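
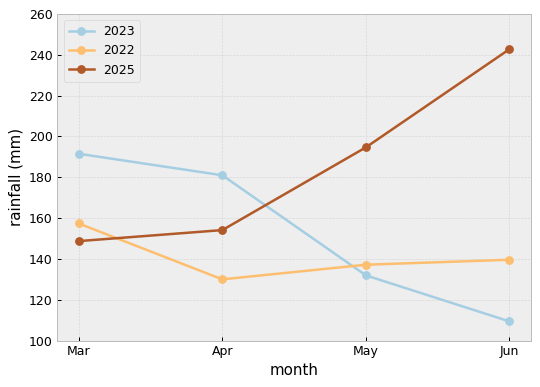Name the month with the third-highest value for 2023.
May

Top 4 for 2023: Mar ≈ 200, Apr ≈ 180, May ≈ 140, Jun ≈ 100.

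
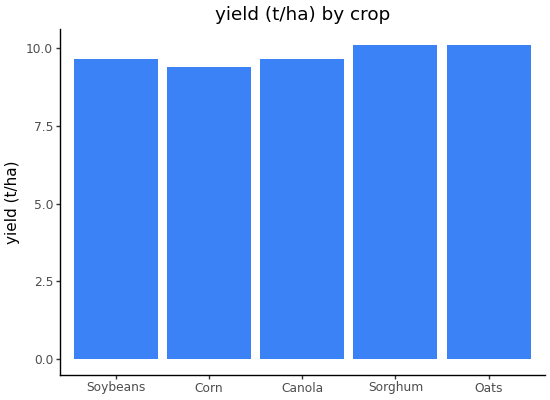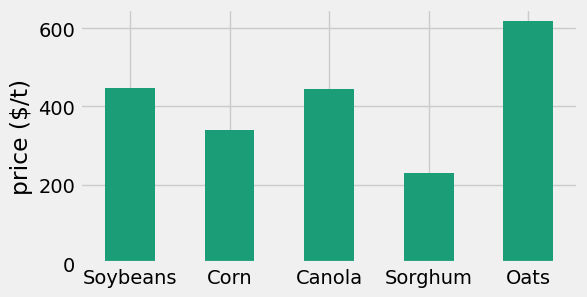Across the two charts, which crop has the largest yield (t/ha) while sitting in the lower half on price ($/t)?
Sorghum

Chart 2 median price ($/t) ≈ 400; below-median crops: Corn, Sorghum. Among those, Sorghum has the highest yield (t/ha) (≈ 10).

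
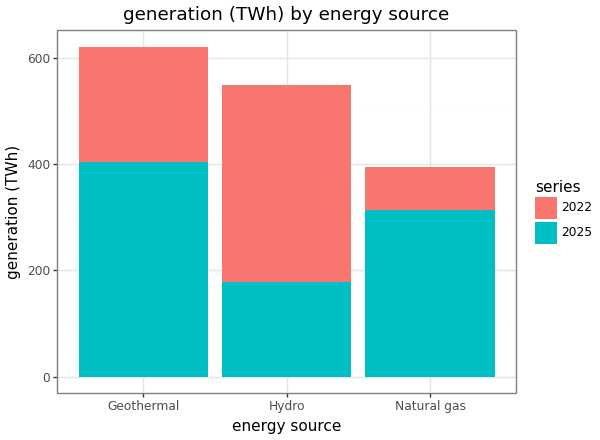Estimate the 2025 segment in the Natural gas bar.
≈ 300

2025 top ≈ 300, bottom ≈ 0; segment ≈ 300.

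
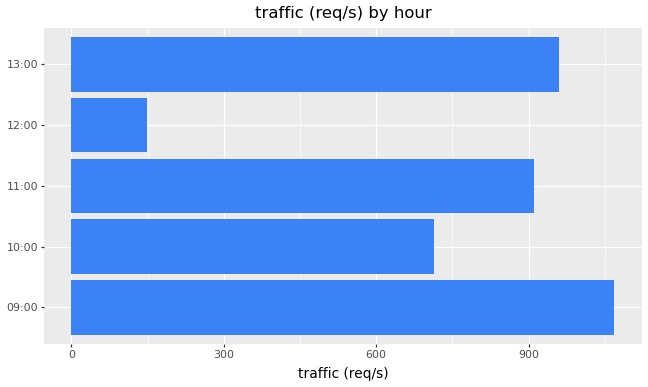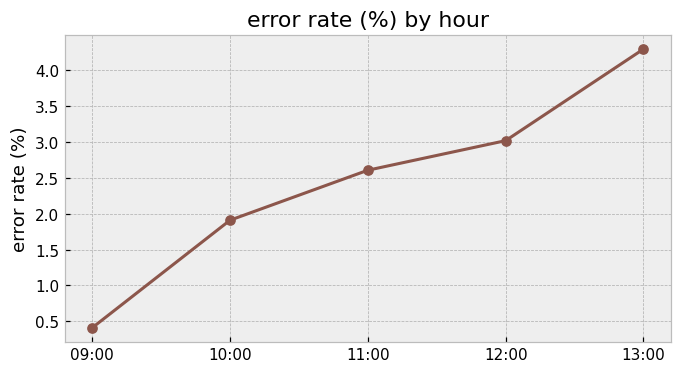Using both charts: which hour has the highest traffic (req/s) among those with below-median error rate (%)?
09:00

Chart 2 median error rate (%) ≈ 2.5; below-median hours: 09:00, 10:00. Among those, 09:00 has the highest traffic (req/s) (≈ 1100).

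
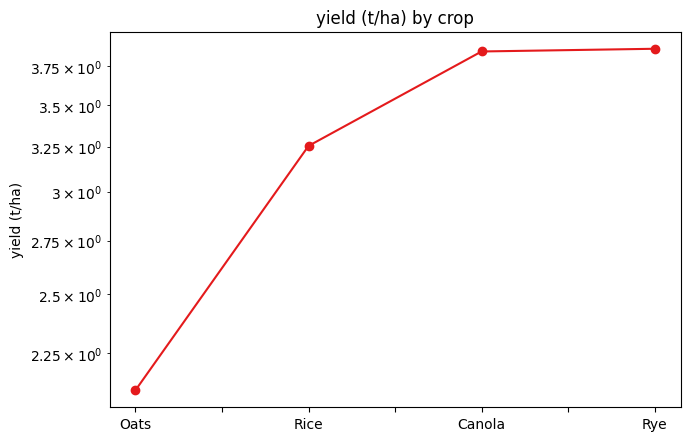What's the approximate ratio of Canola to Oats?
≈ 1.73×

Canola ≈ 3.8, Oats ≈ 2.2; 3.8/2.2 ≈ 1.73.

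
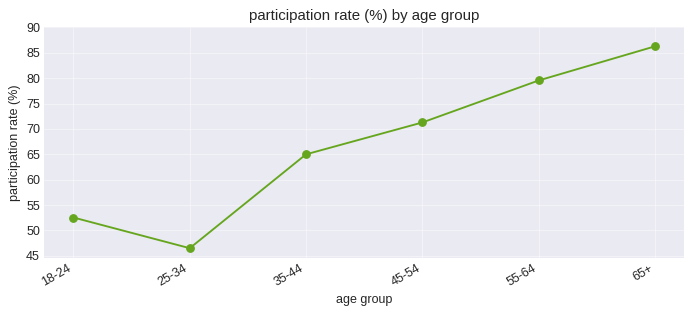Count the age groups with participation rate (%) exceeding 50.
5

Above 50: 18-24, 35-44, 45-54, 55-64, 65+.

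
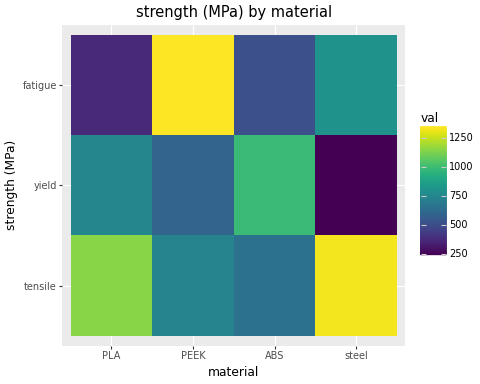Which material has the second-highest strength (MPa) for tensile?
PLA

Top 3 for tensile: steel ≈ 1300, PLA ≈ 1100, PEEK ≈ 700.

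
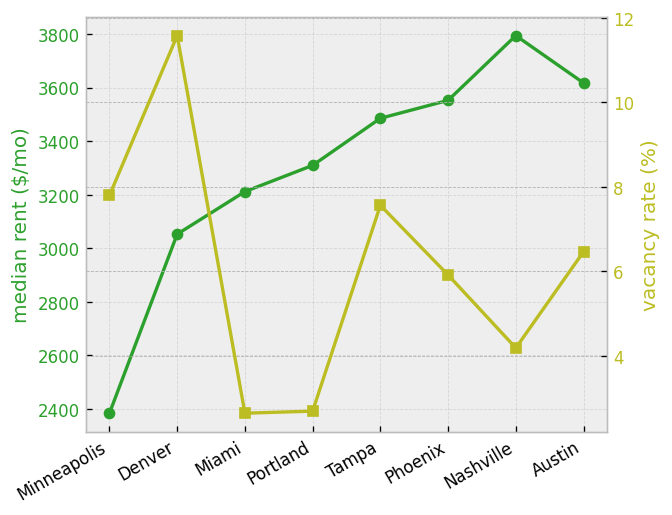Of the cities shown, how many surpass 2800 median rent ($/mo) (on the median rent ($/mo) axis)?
Above 2800: Denver, Miami, Portland, Tampa, Phoenix, Nashville, Austin.

7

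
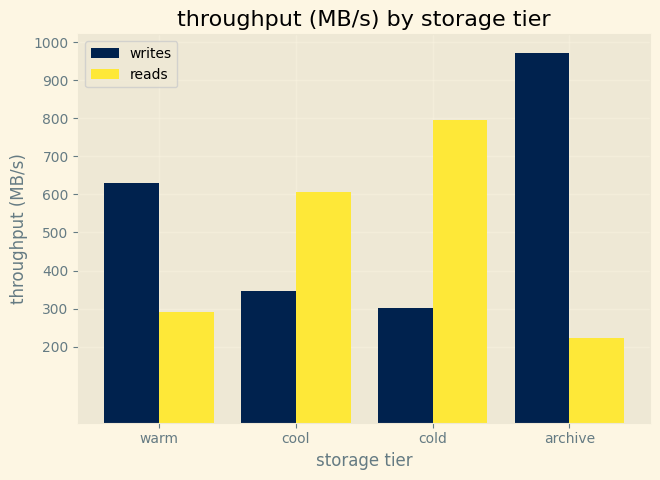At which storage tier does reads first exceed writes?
cool

warm: reads ≈ 300 vs writes ≈ 600 (not yet); cool: reads ≈ 600 vs writes ≈ 300 (first crossover).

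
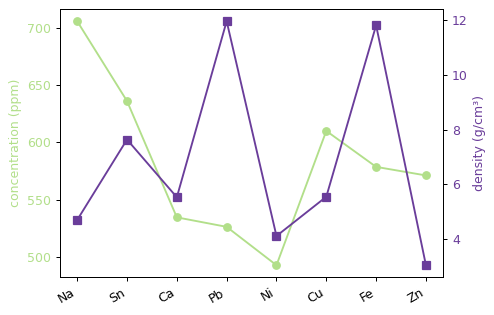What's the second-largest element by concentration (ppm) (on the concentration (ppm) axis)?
Top 3 (on the concentration (ppm) axis): Na ≈ 700, Sn ≈ 640, Cu ≈ 620.

Sn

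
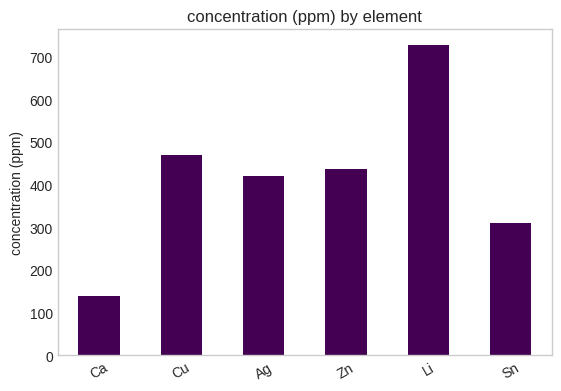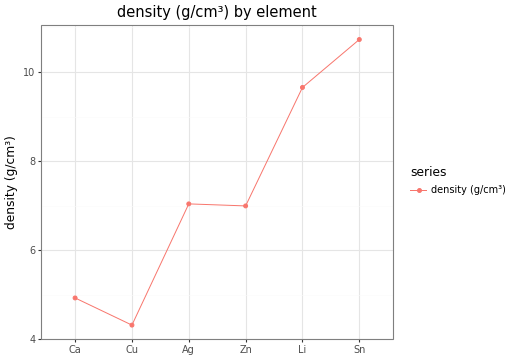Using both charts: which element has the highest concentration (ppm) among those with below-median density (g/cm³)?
Cu

Chart 2 median density (g/cm³) ≈ 7; below-median elements: Ca, Cu, Zn. Among those, Cu has the highest concentration (ppm) (≈ 500).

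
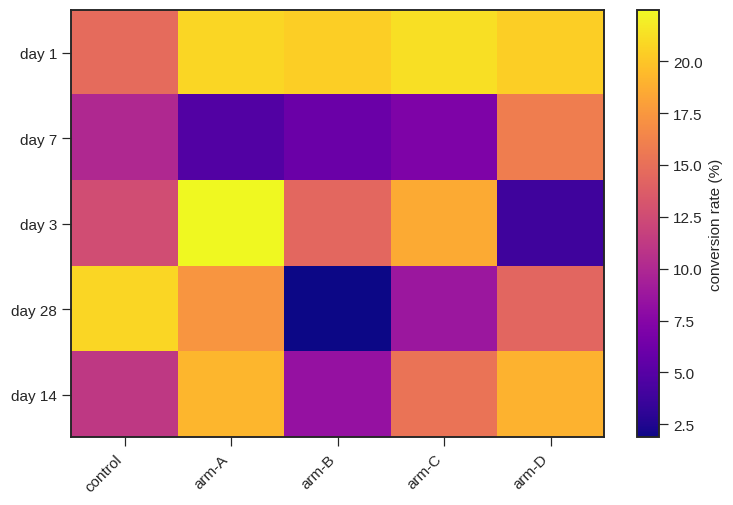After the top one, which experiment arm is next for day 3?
Top 3 for day 3: arm-A ≈ 22, arm-C ≈ 18, arm-B ≈ 14.

arm-C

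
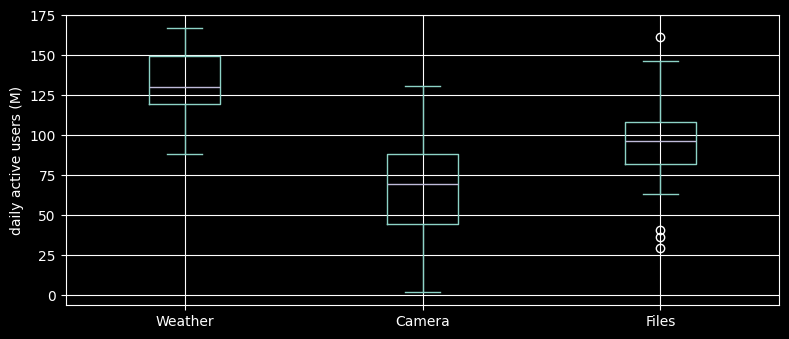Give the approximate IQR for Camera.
≈ 50

Q3 ≈ 90, Q1 ≈ 40; IQR ≈ 50.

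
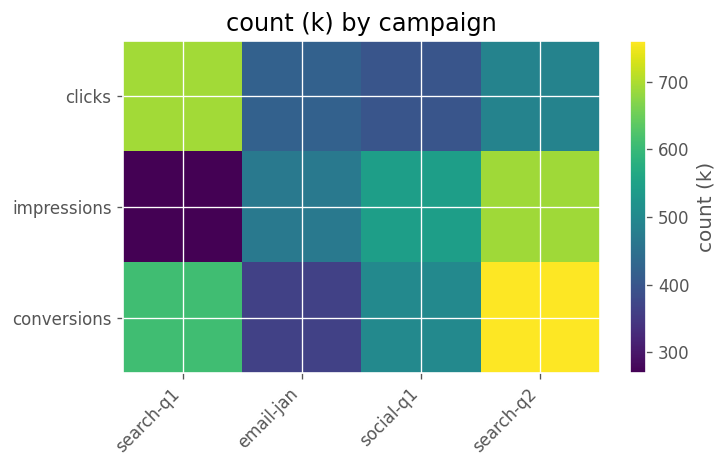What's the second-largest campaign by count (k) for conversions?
search-q1

Top 3 for conversions: search-q2 ≈ 750, search-q1 ≈ 600, social-q1 ≈ 500.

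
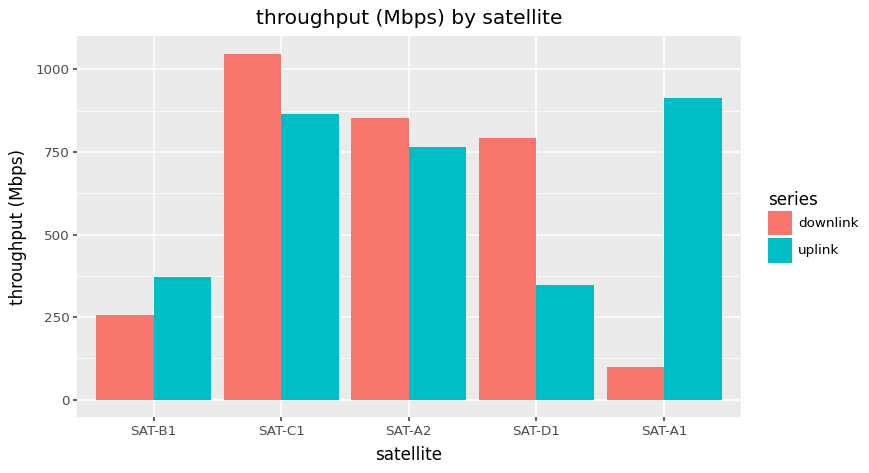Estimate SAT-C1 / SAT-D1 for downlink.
SAT-C1 ≈ 1000, SAT-D1 ≈ 800; 1000/800 ≈ 1.25.

≈ 1.25×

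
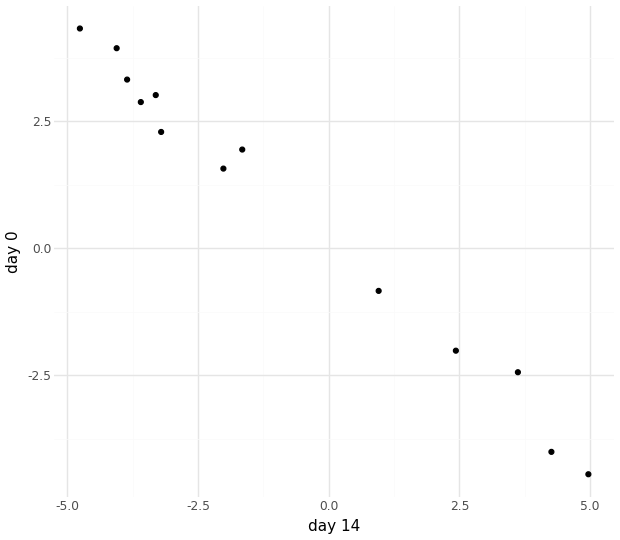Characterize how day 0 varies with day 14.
Points are negatively correlated; strong (|r| ≈ 1.0).

negative, strong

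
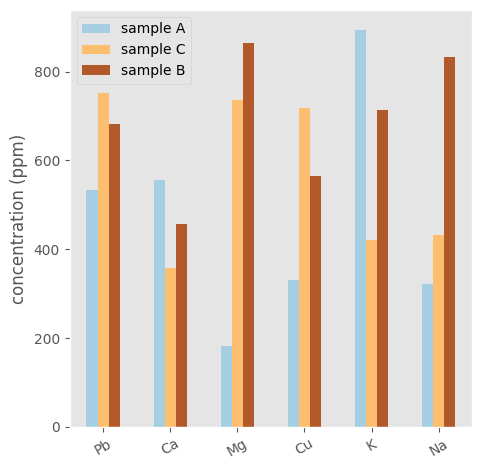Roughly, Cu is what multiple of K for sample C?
Cu ≈ 700, K ≈ 400; 700/400 ≈ 1.75.

≈ 1.75×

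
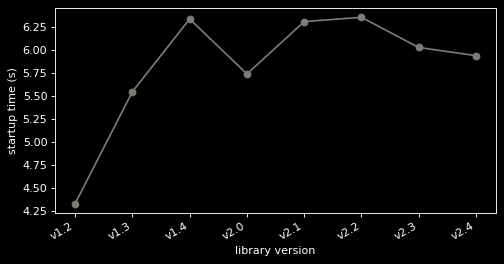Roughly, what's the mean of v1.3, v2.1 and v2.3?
≈ 6

(5.6 + 6.4 + 6.0) / 3 ≈ 6.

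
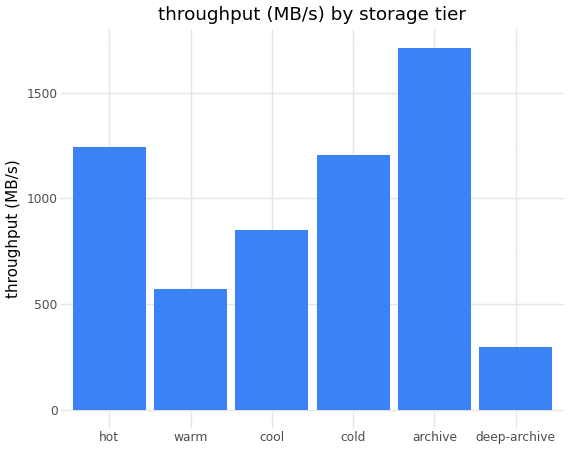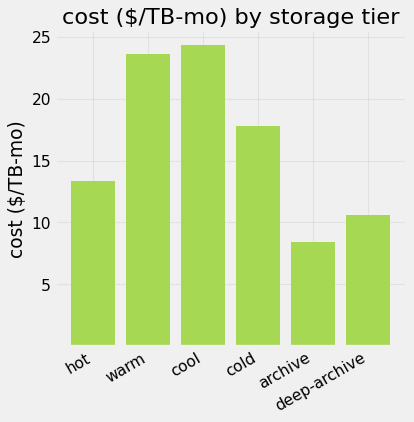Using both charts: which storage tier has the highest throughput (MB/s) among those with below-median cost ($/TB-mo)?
Chart 2 median cost ($/TB-mo) ≈ 15; below-median storage tiers: hot, archive, deep-archive. Among those, archive has the highest throughput (MB/s) (≈ 1800).

archive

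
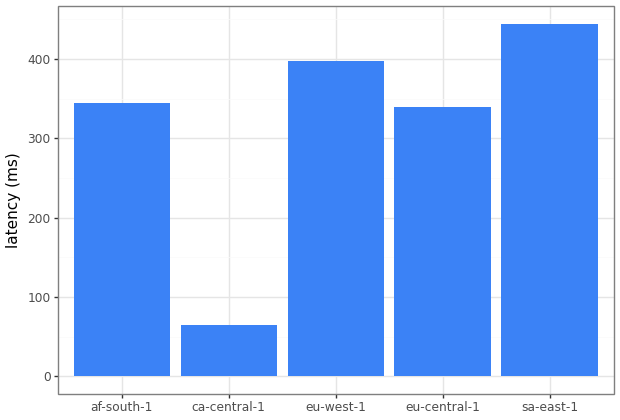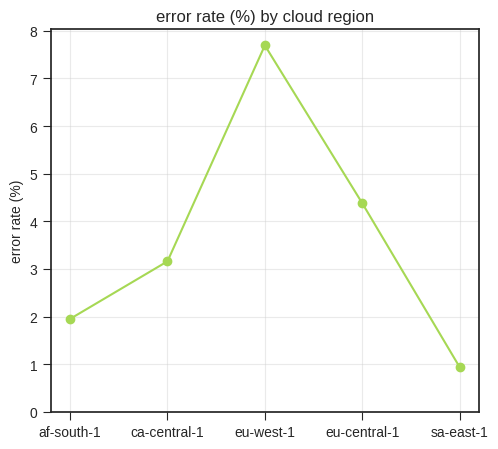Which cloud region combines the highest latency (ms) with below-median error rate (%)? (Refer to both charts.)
sa-east-1

Chart 2 median error rate (%) ≈ 3; below-median cloud regions: af-south-1, sa-east-1. Among those, sa-east-1 has the highest latency (ms) (≈ 450).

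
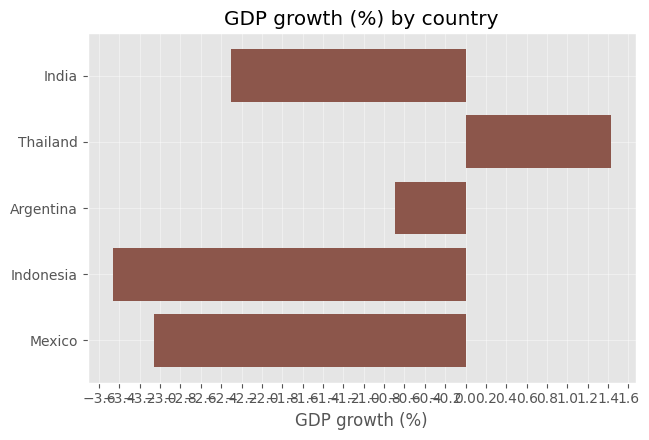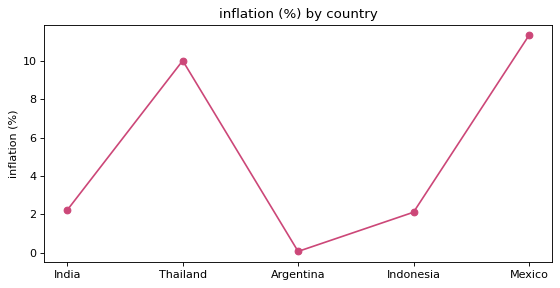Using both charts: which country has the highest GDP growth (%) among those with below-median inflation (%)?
Argentina

Chart 2 median inflation (%) ≈ 2; below-median countries: Argentina, Indonesia. Among those, Argentina has the highest GDP growth (%) (≈ -0.6).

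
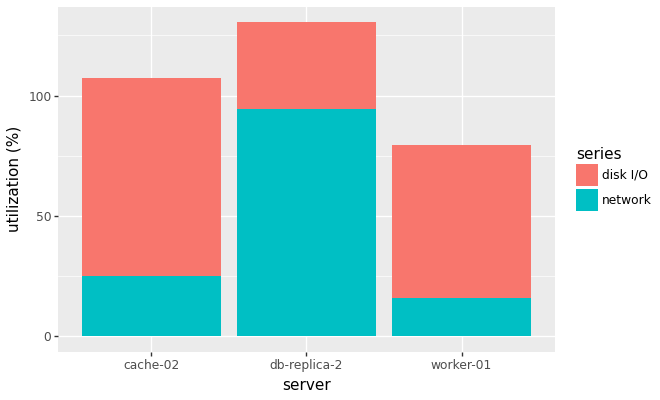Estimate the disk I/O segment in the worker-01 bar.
≈ 60

disk I/O top ≈ 80, bottom ≈ 20; segment ≈ 60.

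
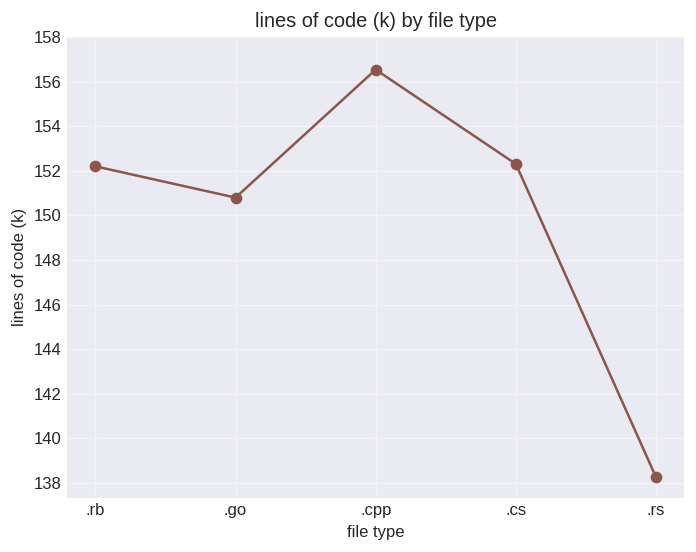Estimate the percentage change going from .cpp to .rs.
.cpp ≈ 156, .rs ≈ 138; (138 − 156) / 156 ≈ -11.5%.

≈ -11.5%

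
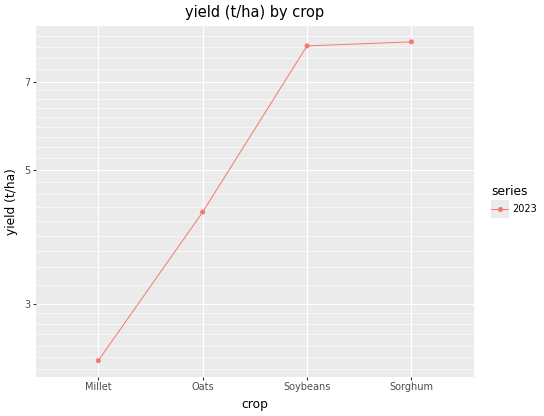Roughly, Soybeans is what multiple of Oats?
Soybeans ≈ 8.0, Oats ≈ 4.5; 8.0/4.5 ≈ 1.78.

≈ 1.78×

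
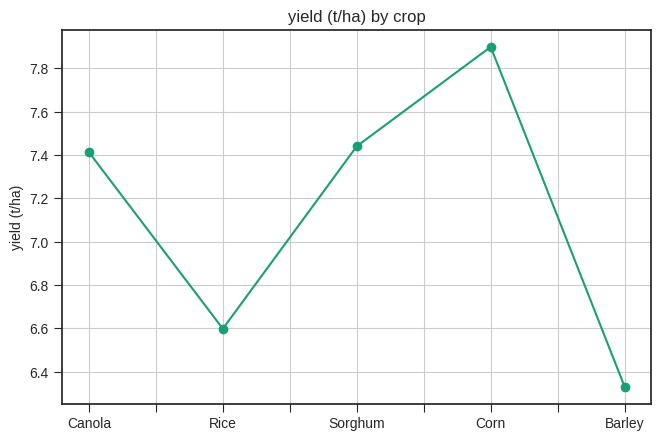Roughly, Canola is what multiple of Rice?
Canola ≈ 7.4, Rice ≈ 6.6; 7.4/6.6 ≈ 1.12.

≈ 1.12×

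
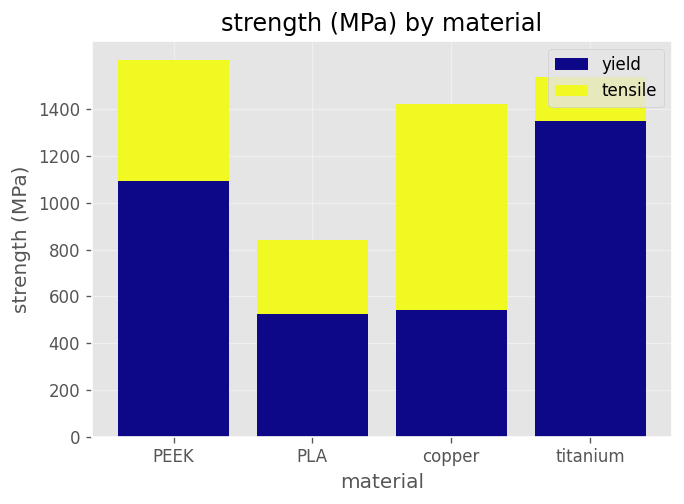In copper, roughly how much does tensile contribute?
≈ 800

tensile top ≈ 1400, bottom ≈ 600; segment ≈ 800.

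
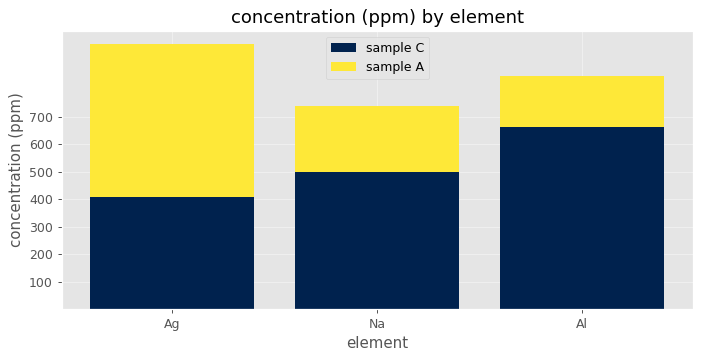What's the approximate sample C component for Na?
≈ 500

sample C top ≈ 500, bottom ≈ 0; segment ≈ 500.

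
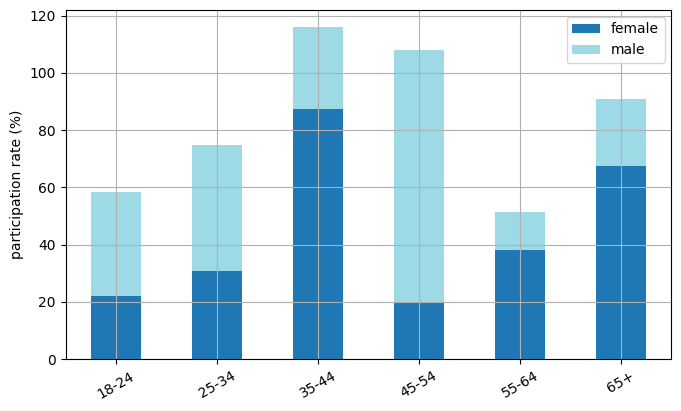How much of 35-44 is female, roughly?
≈ 90

female top ≈ 90, bottom ≈ 0; segment ≈ 90.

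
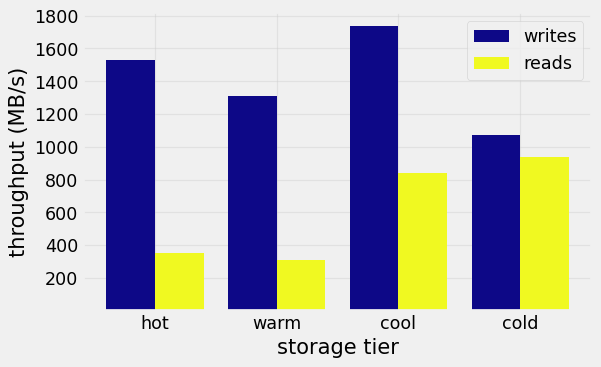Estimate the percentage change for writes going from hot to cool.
≈ +12.5%

hot ≈ 1600, cool ≈ 1800; (1800 − 1600) / 1600 ≈ +12.5%.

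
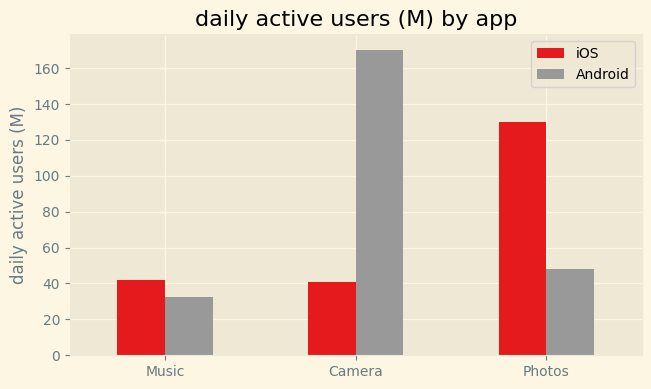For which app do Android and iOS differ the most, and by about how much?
Camera, ≈ 140 M

Camera: Android ≈ 180, iOS ≈ 40 → gap ≈ 140. Next-largest (Photos) is only ≈ 80.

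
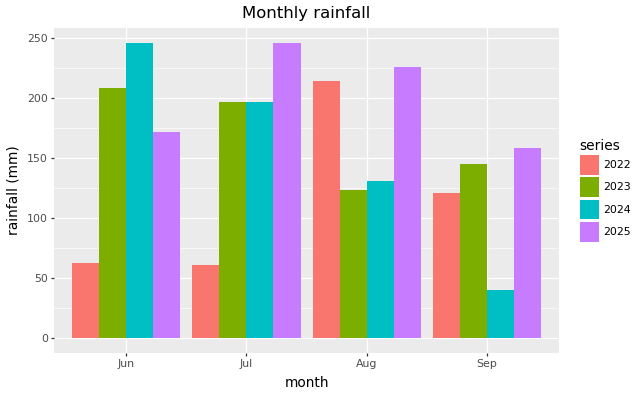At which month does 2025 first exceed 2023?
Jul

Jun: 2025 ≈ 175 vs 2023 ≈ 200 (not yet); Jul: 2025 ≈ 250 vs 2023 ≈ 200 (first crossover).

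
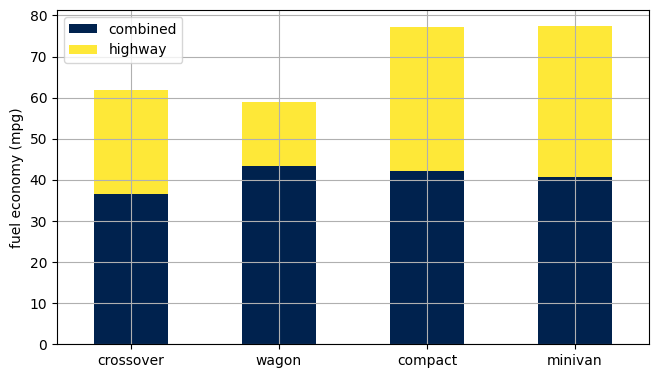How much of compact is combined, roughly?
combined top ≈ 40, bottom ≈ 0; segment ≈ 40.

≈ 40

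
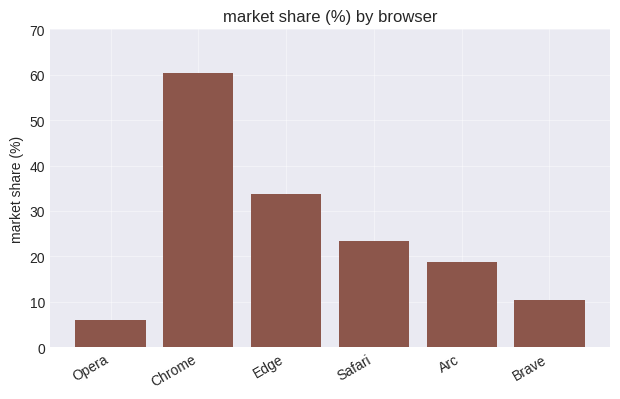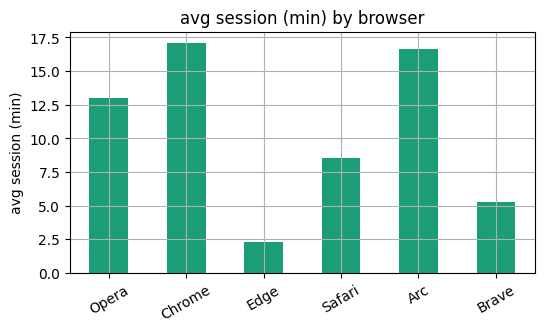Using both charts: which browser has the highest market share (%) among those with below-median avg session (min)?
Chart 2 median avg session (min) ≈ 10; below-median browsers: Edge, Safari, Brave. Among those, Edge has the highest market share (%) (≈ 30).

Edge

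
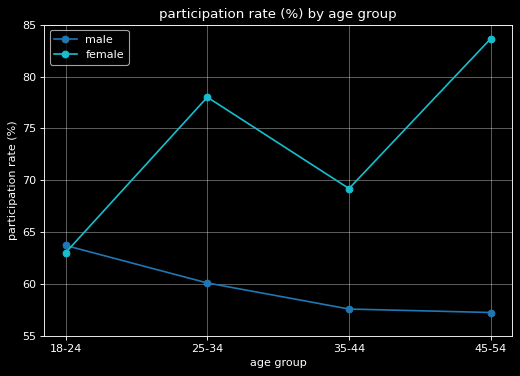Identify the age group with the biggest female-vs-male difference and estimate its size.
45-54, ≈ 30 %

45-54: female ≈ 85, male ≈ 55 → gap ≈ 30. Next-largest (25-34) is only ≈ 20.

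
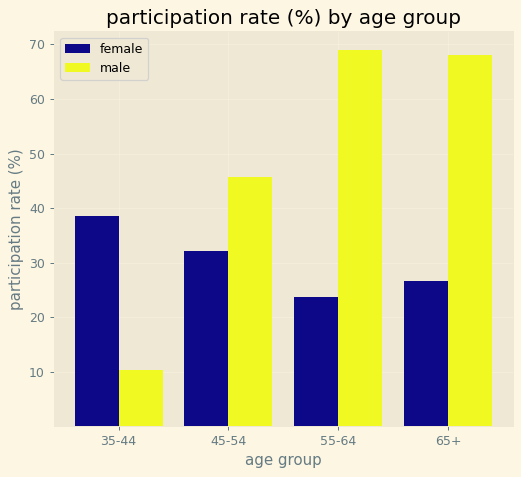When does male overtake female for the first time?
35-44: male ≈ 10 vs female ≈ 40 (not yet); 45-54: male ≈ 50 vs female ≈ 30 (first crossover).

45-54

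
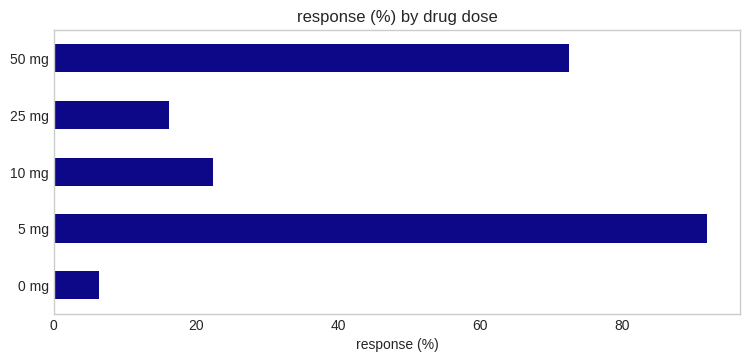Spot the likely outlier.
5 mg ≈ 90; the rest sit between ≈ 10 and ≈ 70.

5 mg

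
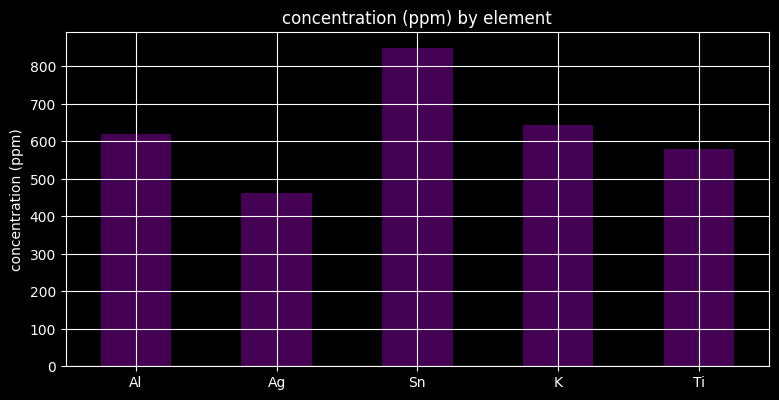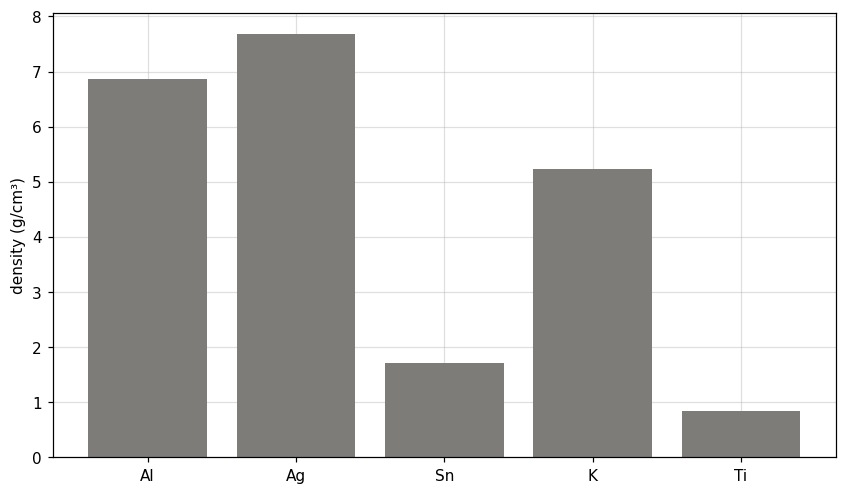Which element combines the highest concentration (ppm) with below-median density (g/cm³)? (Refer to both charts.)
Sn

Chart 2 median density (g/cm³) ≈ 5; below-median elements: Sn, Ti. Among those, Sn has the highest concentration (ppm) (≈ 800).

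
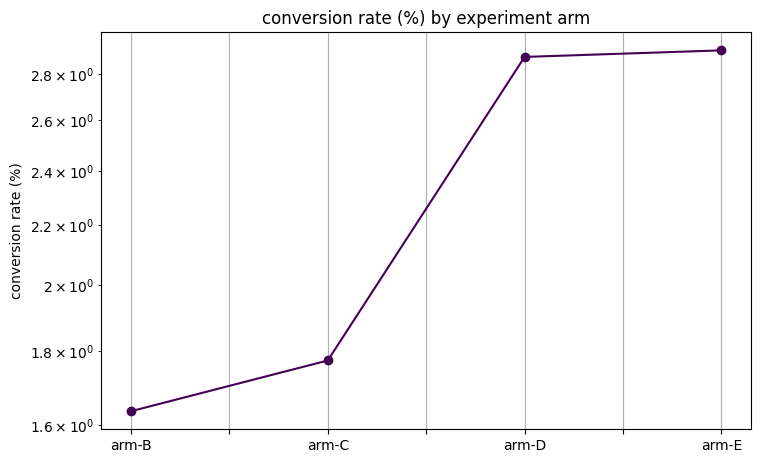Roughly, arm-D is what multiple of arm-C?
≈ 1.56×

arm-D ≈ 2.8, arm-C ≈ 1.8; 2.8/1.8 ≈ 1.56.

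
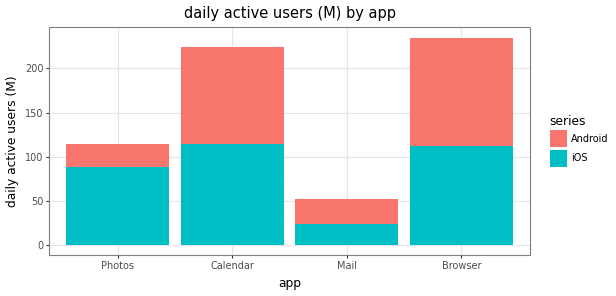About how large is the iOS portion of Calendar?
≈ 120

iOS top ≈ 120, bottom ≈ 0; segment ≈ 120.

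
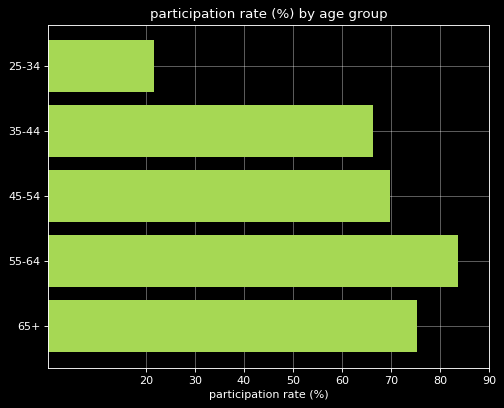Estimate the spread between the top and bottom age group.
Max 55-64 ≈ 80, min 25-34 ≈ 20; range ≈ 60.

≈ 60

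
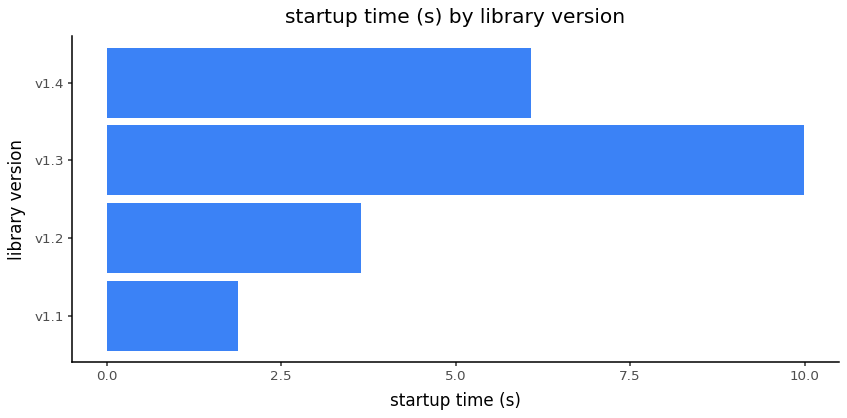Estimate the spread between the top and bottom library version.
≈ 8

Max v1.3 ≈ 10, min v1.1 ≈ 2; range ≈ 8.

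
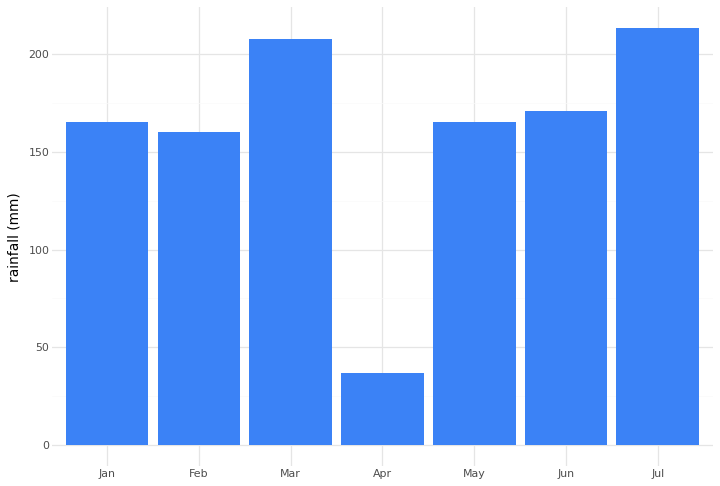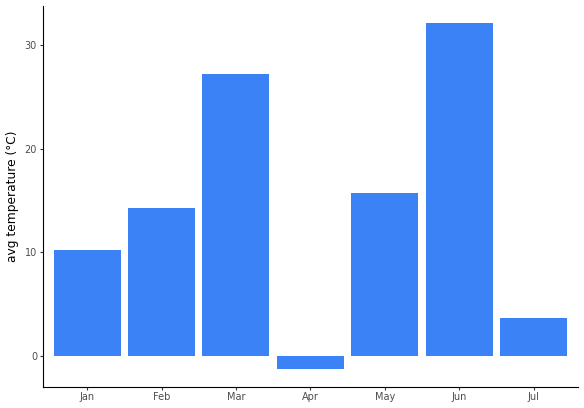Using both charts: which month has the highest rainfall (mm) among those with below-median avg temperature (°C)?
Chart 2 median avg temperature (°C) ≈ 15; below-median months: Jan, Apr, Jul. Among those, Jul has the highest rainfall (mm) (≈ 220).

Jul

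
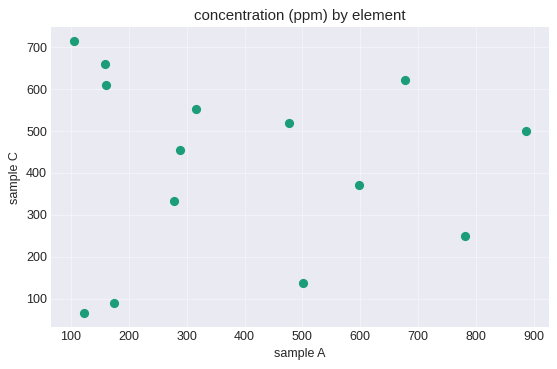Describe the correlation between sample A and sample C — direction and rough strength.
Points are roughly uncorrelated; weak (|r| ≈ 0.0).

no clear correlation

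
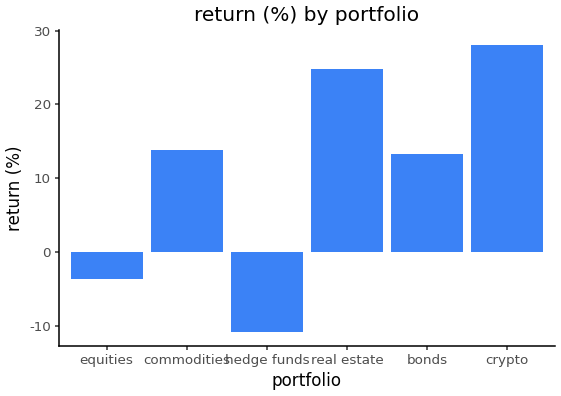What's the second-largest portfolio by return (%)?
Top 3: crypto ≈ 30, real estate ≈ 25, commodities ≈ 15.

real estate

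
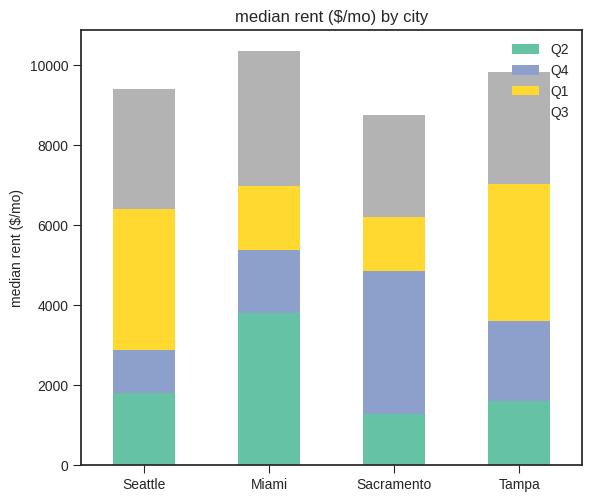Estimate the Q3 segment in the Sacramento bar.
Q3 top ≈ 9000, bottom ≈ 6000; segment ≈ 3000.

≈ 3000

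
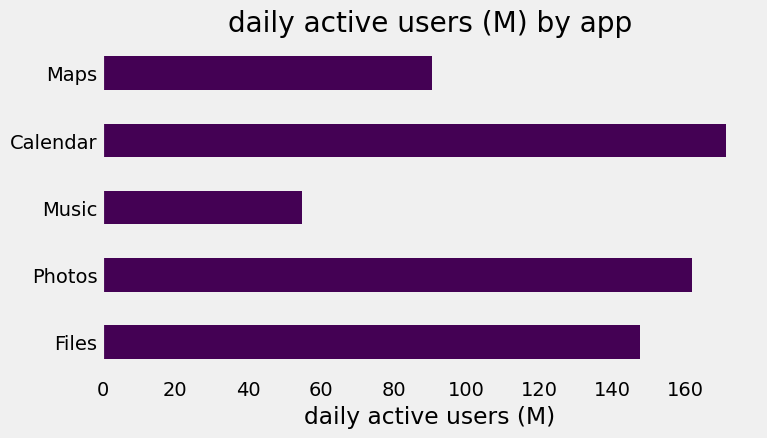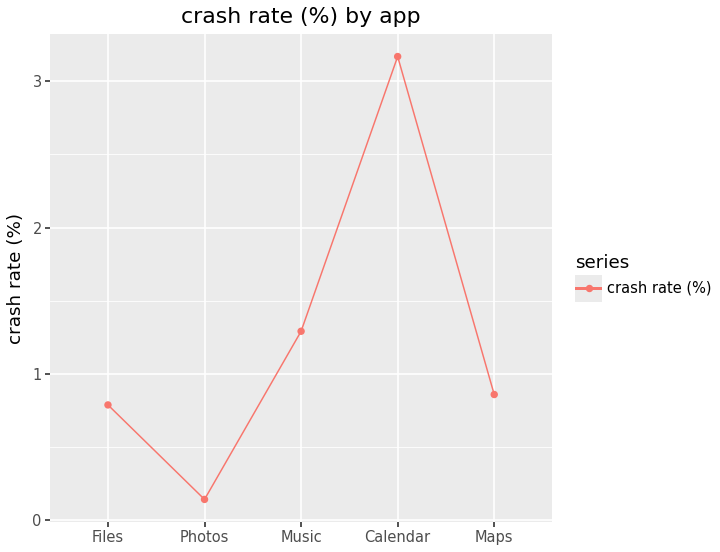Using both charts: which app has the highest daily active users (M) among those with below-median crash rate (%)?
Photos

Chart 2 median crash rate (%) ≈ 1; below-median apps: Files, Photos. Among those, Photos has the highest daily active users (M) (≈ 160).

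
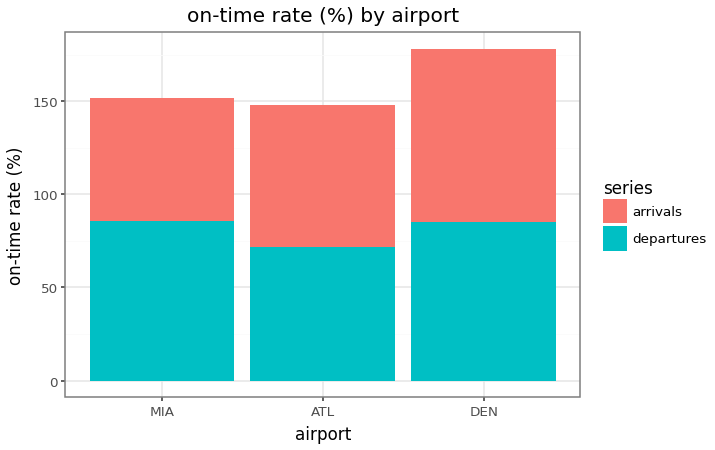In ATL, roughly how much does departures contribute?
≈ 80

departures top ≈ 80, bottom ≈ 0; segment ≈ 80.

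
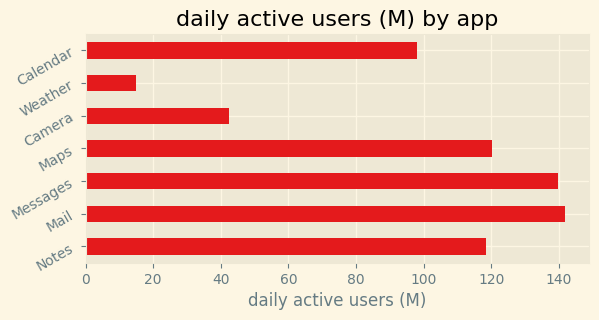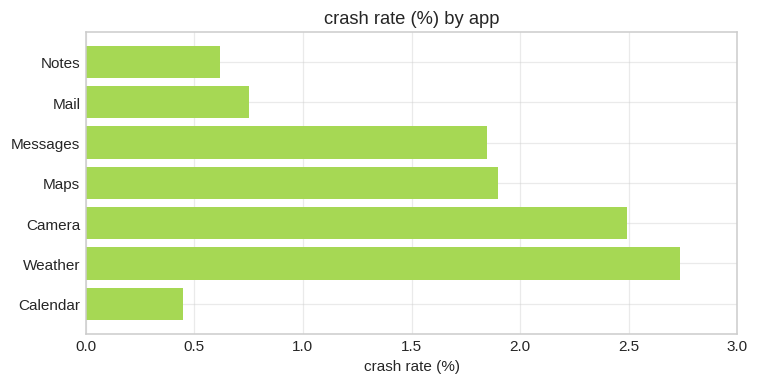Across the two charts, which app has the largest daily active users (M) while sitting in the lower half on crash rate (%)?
Mail

Chart 2 median crash rate (%) ≈ 2; below-median apps: Notes, Mail, Calendar. Among those, Mail has the highest daily active users (M) (≈ 140).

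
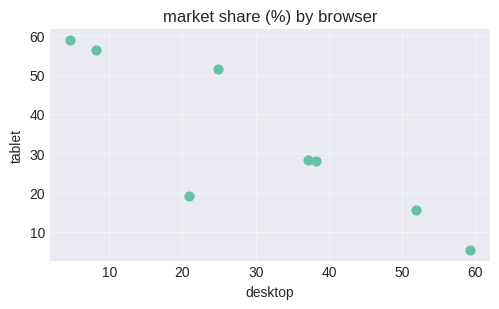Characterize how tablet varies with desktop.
negative, strong

Points are negatively correlated; strong (|r| ≈ 0.9).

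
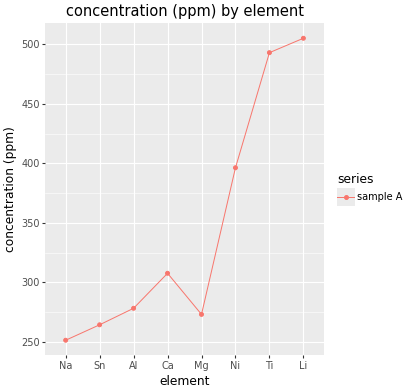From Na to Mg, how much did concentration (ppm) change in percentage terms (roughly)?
Na ≈ 250, Mg ≈ 275; (275 − 250) / 250 ≈ +10%.

≈ +10%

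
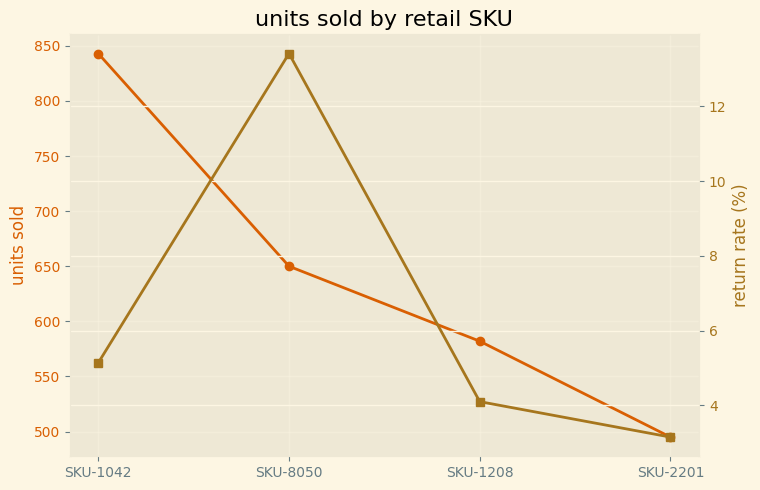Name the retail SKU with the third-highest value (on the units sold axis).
Top 4 (on the units sold axis): SKU-1042 ≈ 850, SKU-8050 ≈ 650, SKU-1208 ≈ 600, SKU-2201 ≈ 500.

SKU-1208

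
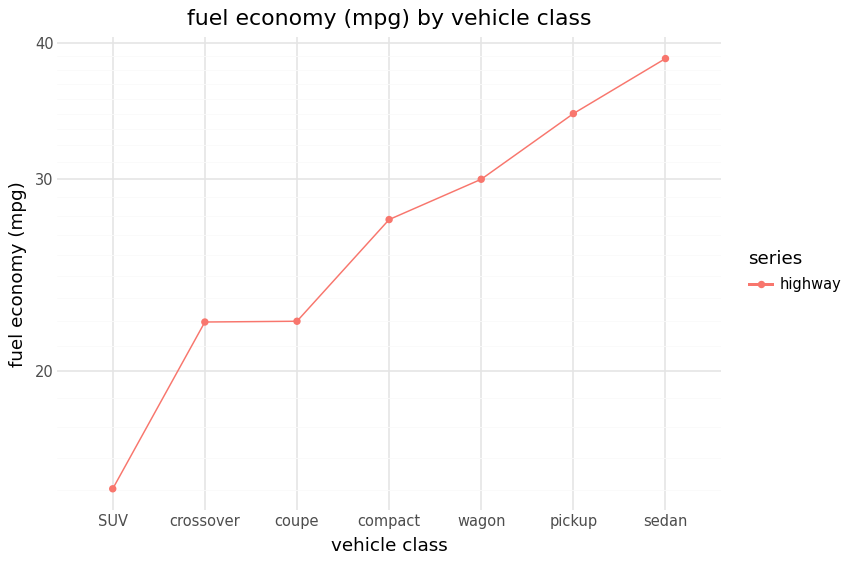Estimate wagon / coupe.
≈ 1.36×

wagon ≈ 30, coupe ≈ 22; 30/22 ≈ 1.36.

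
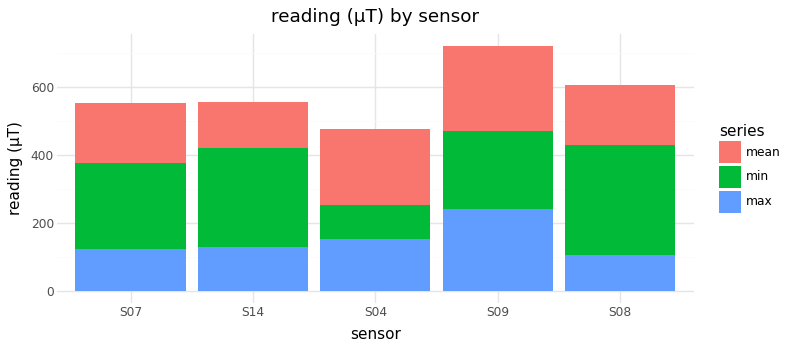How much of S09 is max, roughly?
≈ 200

max top ≈ 200, bottom ≈ 0; segment ≈ 200.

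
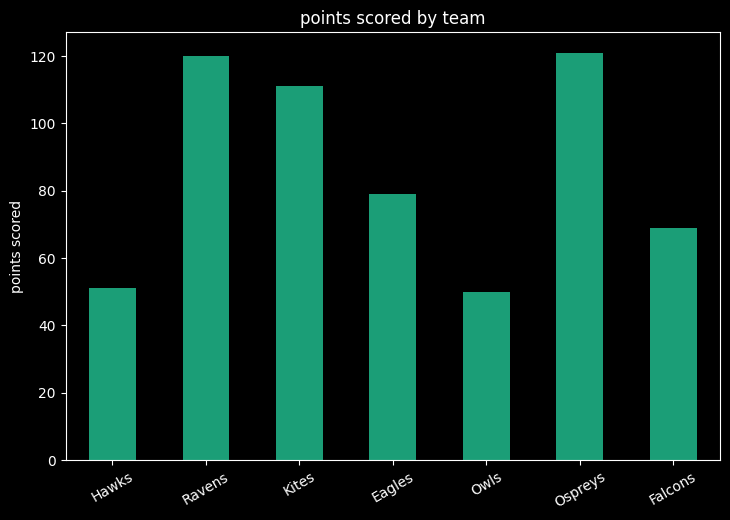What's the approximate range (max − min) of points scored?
≈ 80

Max Ospreys ≈ 120, min Owls ≈ 40; range ≈ 80.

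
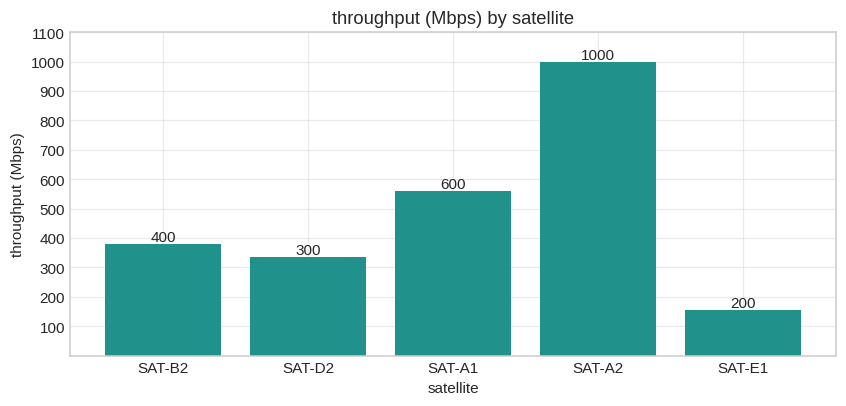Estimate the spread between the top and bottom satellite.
≈ 800

Max SAT-A2 ≈ 1000, min SAT-E1 ≈ 200; range ≈ 800.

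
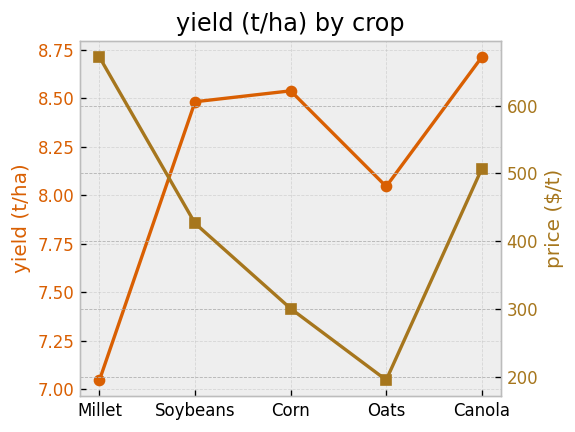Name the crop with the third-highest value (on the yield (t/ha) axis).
Top 4 (on the yield (t/ha) axis): Canola ≈ 8.8, Corn ≈ 8.6, Soybeans ≈ 8.4, Oats ≈ 8.0.

Soybeans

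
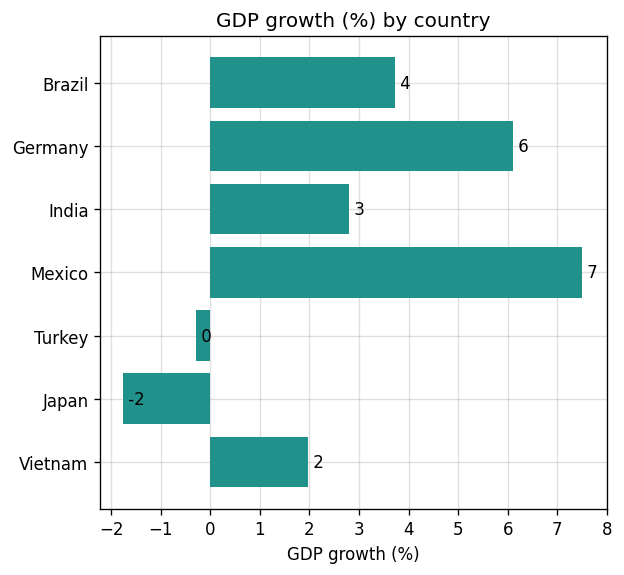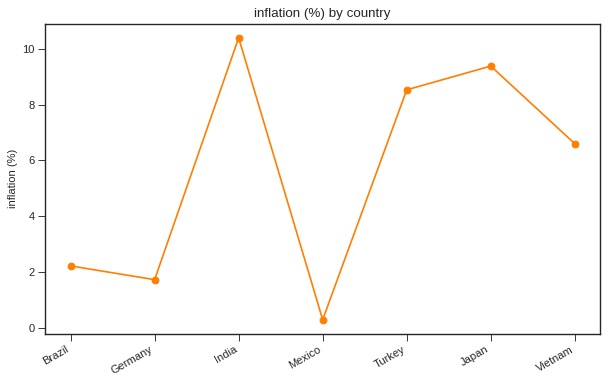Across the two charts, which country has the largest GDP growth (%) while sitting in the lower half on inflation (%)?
Mexico

Chart 2 median inflation (%) ≈ 7; below-median countries: Brazil, Germany, Mexico. Among those, Mexico has the highest GDP growth (%) (≈ 7).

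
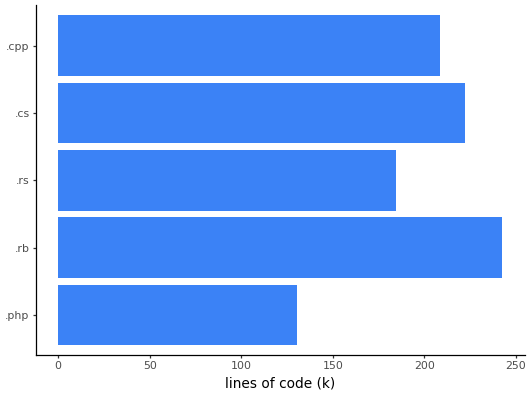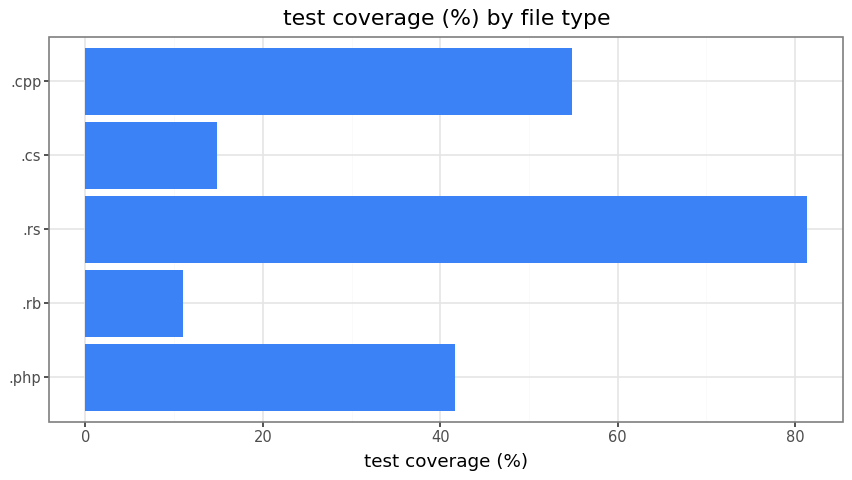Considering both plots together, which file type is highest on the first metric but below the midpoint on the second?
Chart 2 median test coverage (%) ≈ 40; below-median file types: .rb, .cs. Among those, .rb has the highest lines of code (k) (≈ 250).

.rb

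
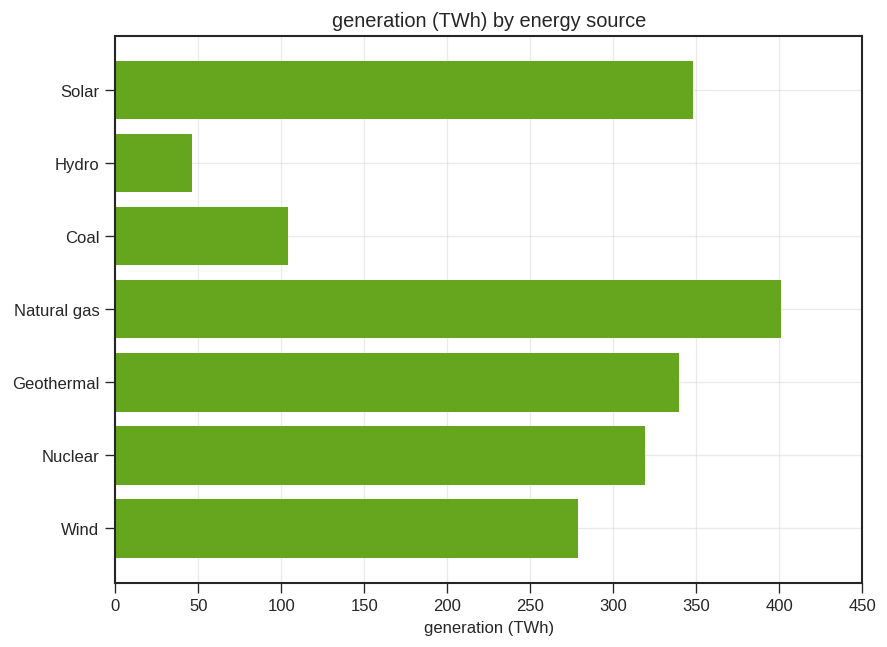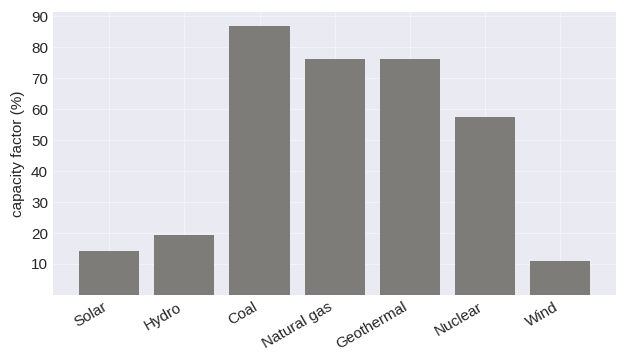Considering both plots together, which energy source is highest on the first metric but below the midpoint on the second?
Solar

Chart 2 median capacity factor (%) ≈ 60; below-median energy sources: Solar, Hydro, Wind. Among those, Solar has the highest generation (TWh) (≈ 350).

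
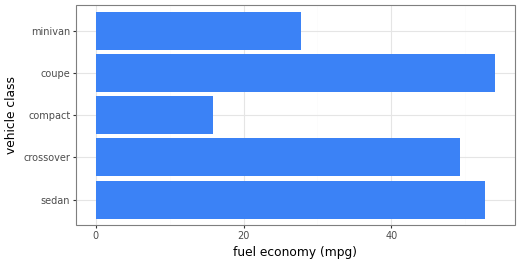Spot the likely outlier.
compact ≈ 15; the rest sit between ≈ 30 and ≈ 55.

compact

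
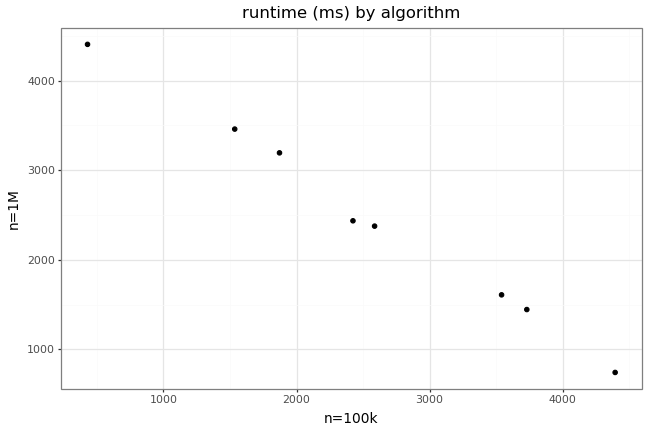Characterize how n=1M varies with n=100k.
negative, strong

Points are negatively correlated; strong (|r| ≈ 1.0).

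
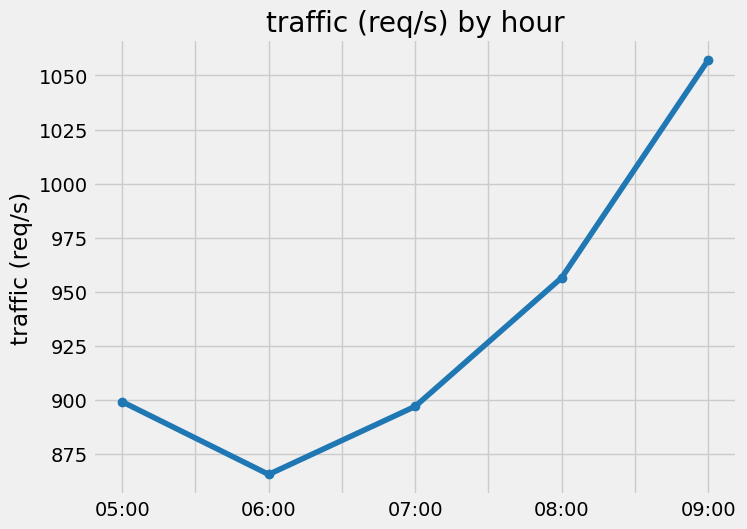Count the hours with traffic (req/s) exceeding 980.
1

Above 980: 09:00.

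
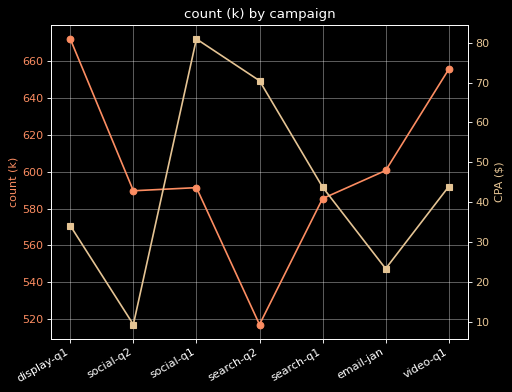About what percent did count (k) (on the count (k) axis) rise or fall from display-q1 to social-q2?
display-q1 ≈ 680, social-q2 ≈ 580; (580 − 680) / 680 ≈ -14.7%.

≈ -14.7%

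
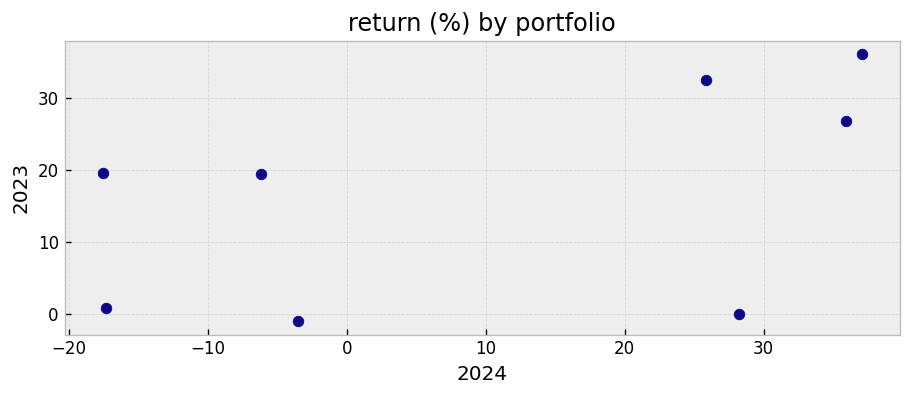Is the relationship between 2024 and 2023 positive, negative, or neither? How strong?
Points are positively correlated; moderate (|r| ≈ 0.5).

positive, moderate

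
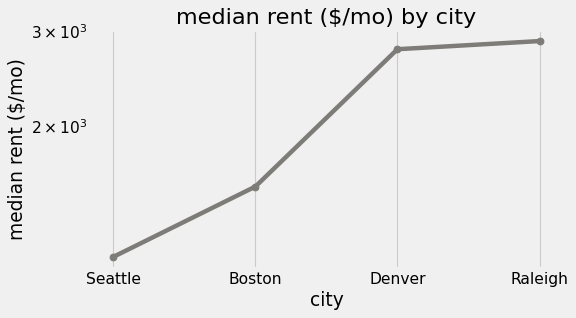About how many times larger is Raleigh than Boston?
Raleigh ≈ 2800, Boston ≈ 1600; 2800/1600 ≈ 1.75.

≈ 1.75×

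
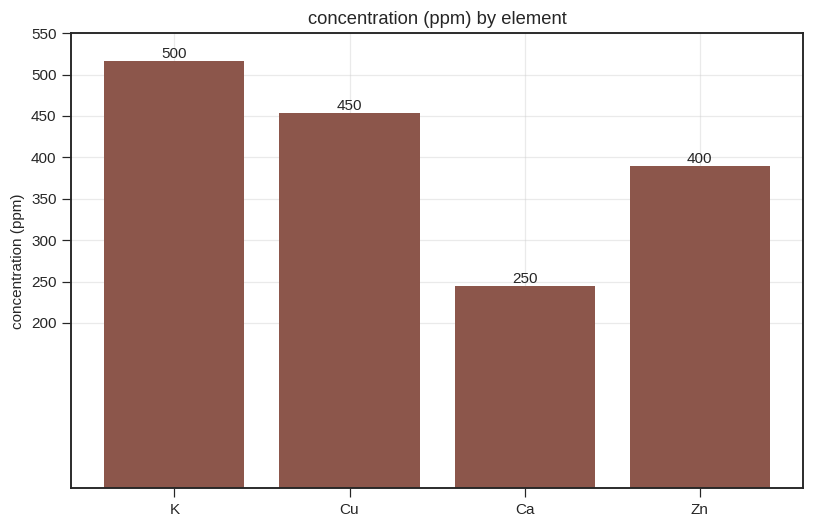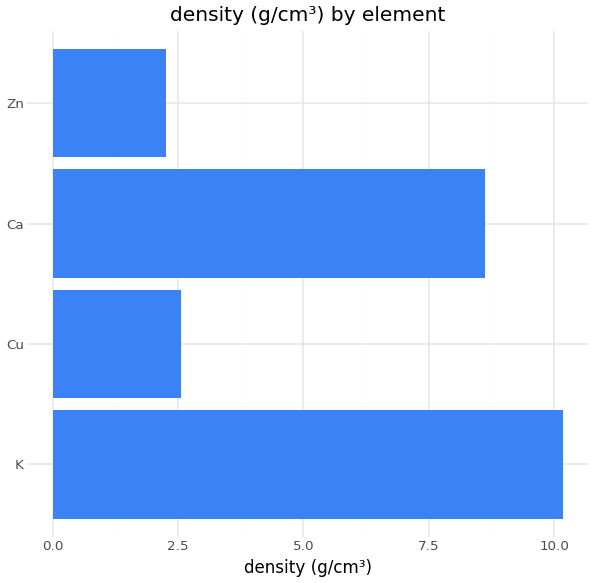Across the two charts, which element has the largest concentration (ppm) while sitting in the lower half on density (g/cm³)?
Chart 2 median density (g/cm³) ≈ 6; below-median elements: Cu, Zn. Among those, Cu has the highest concentration (ppm) (≈ 450).

Cu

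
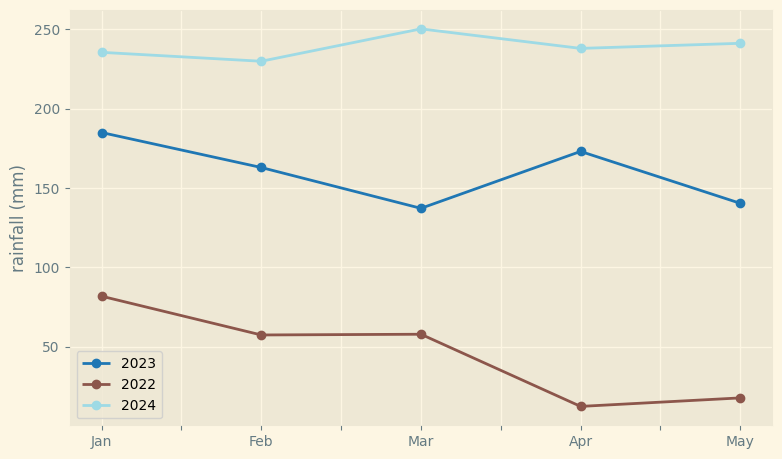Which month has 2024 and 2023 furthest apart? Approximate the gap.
Mar: 2024 ≈ 260, 2023 ≈ 140 → gap ≈ 120. Next-largest (May) is only ≈ 100.

Mar, ≈ 120 mm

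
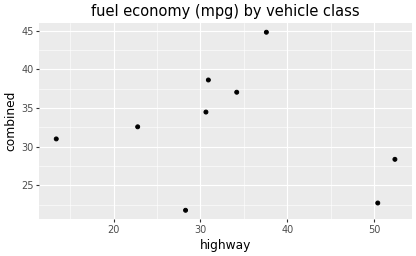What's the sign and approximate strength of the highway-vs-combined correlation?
Points are roughly uncorrelated; weak (|r| ≈ 0.2).

no clear correlation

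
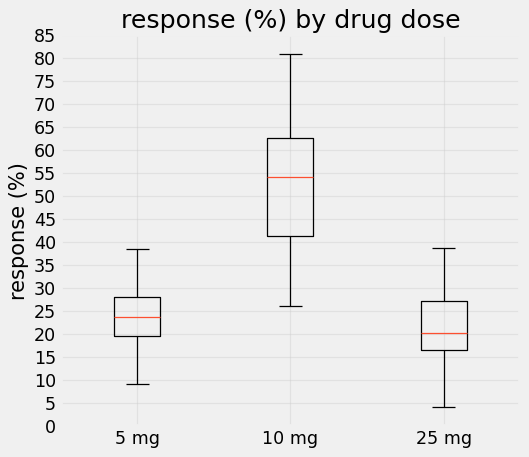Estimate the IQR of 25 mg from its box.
≈ 10

Q3 ≈ 25, Q1 ≈ 15; IQR ≈ 10.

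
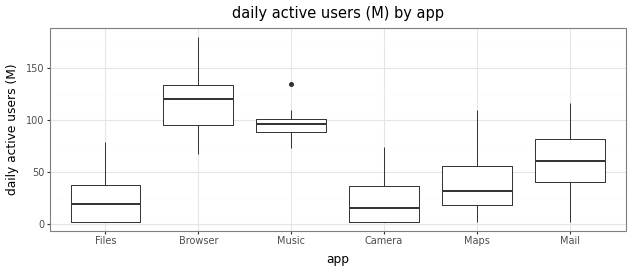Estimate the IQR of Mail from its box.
≈ 40

Q3 ≈ 80, Q1 ≈ 40; IQR ≈ 40.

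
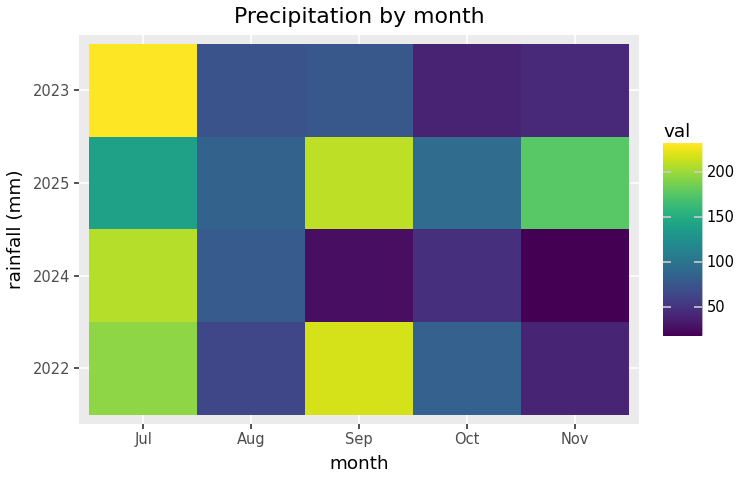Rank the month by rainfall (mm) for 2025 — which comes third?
Jul

Top 4 for 2025: Sep ≈ 220, Nov ≈ 180, Jul ≈ 140, Oct ≈ 100.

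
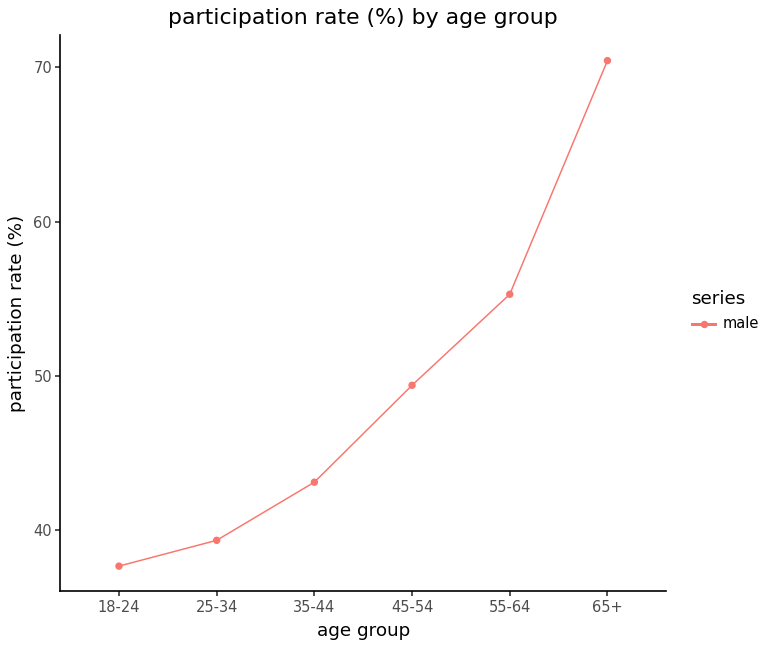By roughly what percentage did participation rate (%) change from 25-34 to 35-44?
≈ +12.5%

25-34 ≈ 40, 35-44 ≈ 45; (45 − 40) / 40 ≈ +12.5%.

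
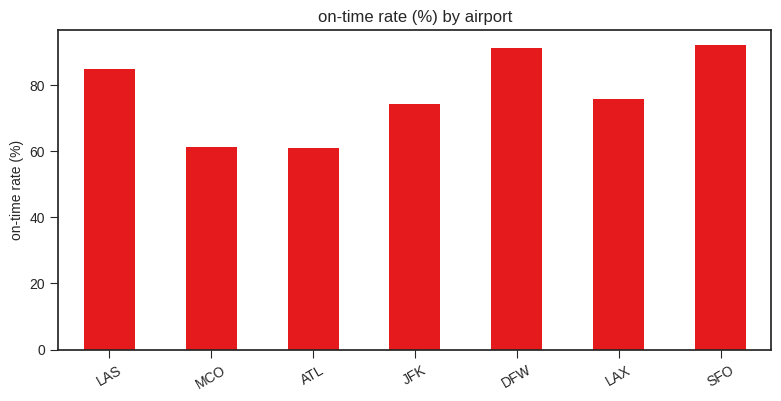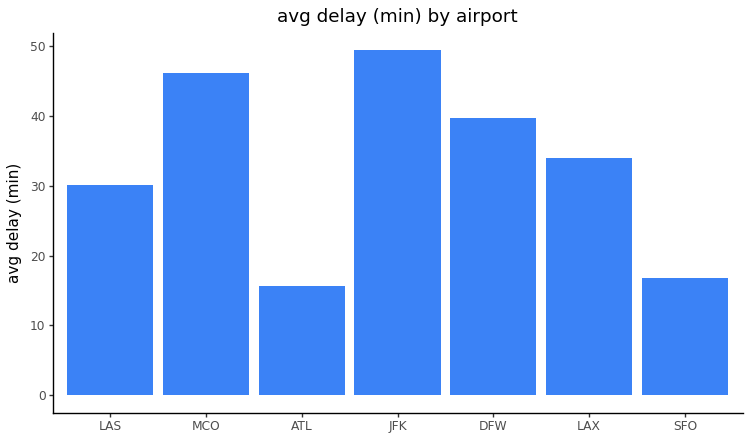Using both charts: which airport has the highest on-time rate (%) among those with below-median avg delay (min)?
SFO

Chart 2 median avg delay (min) ≈ 35; below-median airports: LAS, ATL, SFO. Among those, SFO has the highest on-time rate (%) (≈ 90).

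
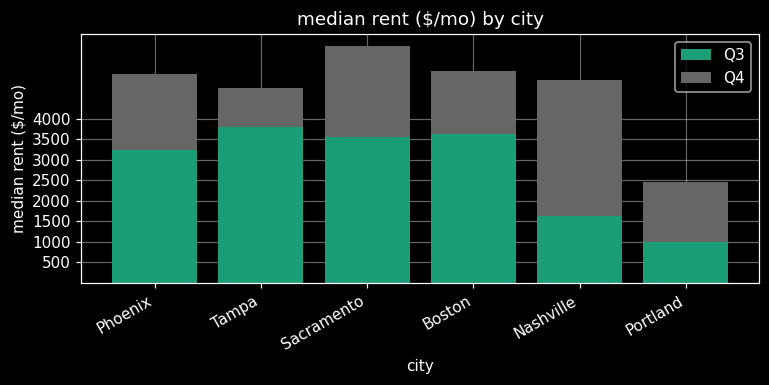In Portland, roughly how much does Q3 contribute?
Q3 top ≈ 1000, bottom ≈ 0; segment ≈ 1000.

≈ 1000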